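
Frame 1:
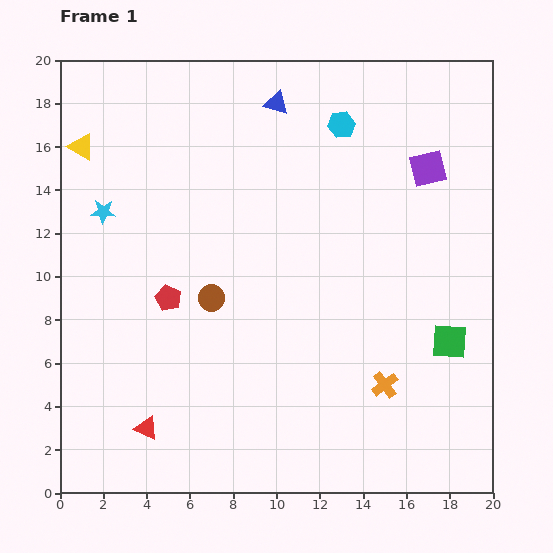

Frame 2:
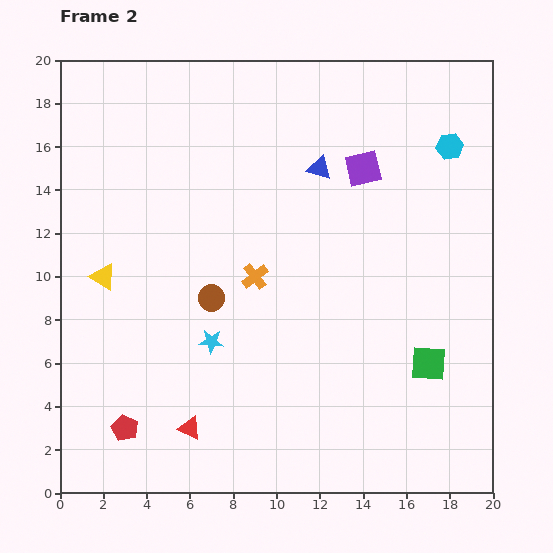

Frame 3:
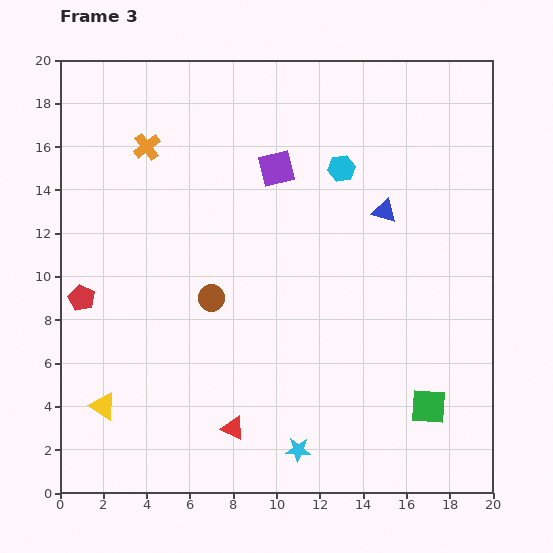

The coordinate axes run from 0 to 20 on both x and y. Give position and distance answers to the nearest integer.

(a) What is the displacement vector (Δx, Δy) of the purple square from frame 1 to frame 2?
(-3, 0)

The purple square was at (17, 15) in frame 1 and (14, 15) in frame 2.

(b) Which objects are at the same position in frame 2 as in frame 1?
the brown circle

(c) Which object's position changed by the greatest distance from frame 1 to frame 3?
the orange cross

(moved 16; next 14)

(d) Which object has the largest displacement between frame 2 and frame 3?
the orange cross

(moved 8; next 6)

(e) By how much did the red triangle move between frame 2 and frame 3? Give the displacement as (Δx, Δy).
(2, 0)

The red triangle was at (6, 3) in frame 2 and (8, 3) in frame 3.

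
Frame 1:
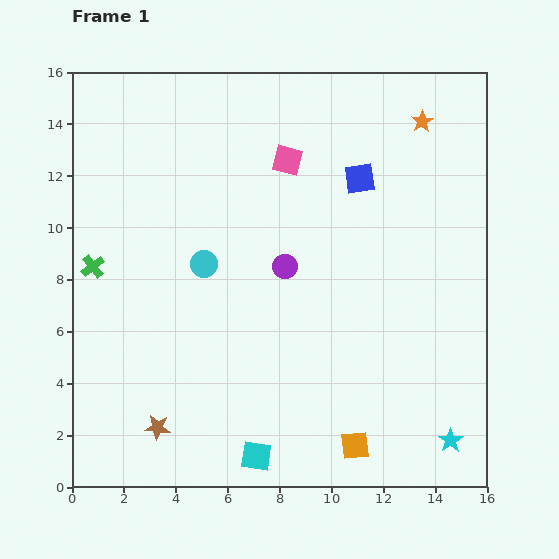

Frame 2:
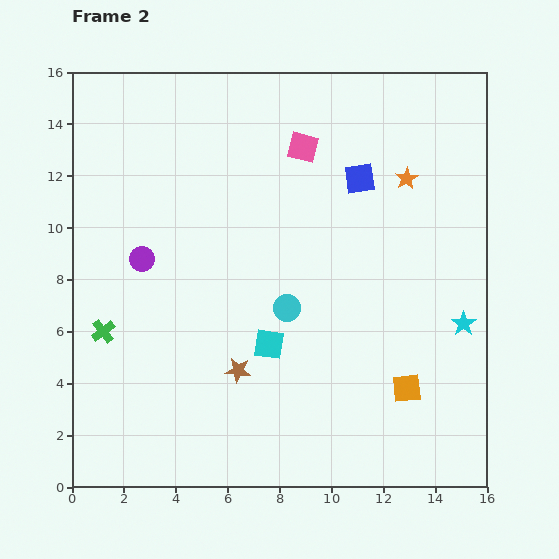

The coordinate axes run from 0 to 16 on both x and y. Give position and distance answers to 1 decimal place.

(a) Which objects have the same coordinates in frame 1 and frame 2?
the blue square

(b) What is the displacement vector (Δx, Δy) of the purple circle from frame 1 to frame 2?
(-5.5, 0.3)

The purple circle was at (8.2, 8.5) in frame 1 and (2.7, 8.8) in frame 2.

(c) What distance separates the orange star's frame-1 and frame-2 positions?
2.3

The orange star moved from (13.5, 14.1) to (12.9, 11.9), a distance of √(0.6² + 2.2²) ≈ 2.3.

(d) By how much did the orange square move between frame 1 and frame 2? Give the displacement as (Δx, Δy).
(2.0, 2.2)

The orange square was at (10.9, 1.6) in frame 1 and (12.9, 3.8) in frame 2.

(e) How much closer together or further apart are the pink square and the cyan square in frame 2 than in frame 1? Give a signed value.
-3.8

Distance in frame 1: 11.5. Distance in frame 2: 7.7.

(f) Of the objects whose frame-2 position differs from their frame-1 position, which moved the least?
the pink square

(moved 0.8)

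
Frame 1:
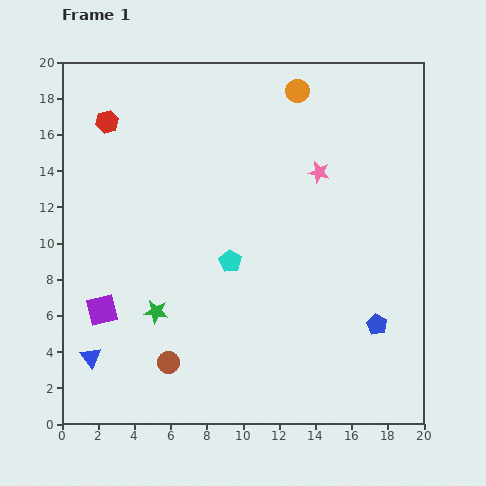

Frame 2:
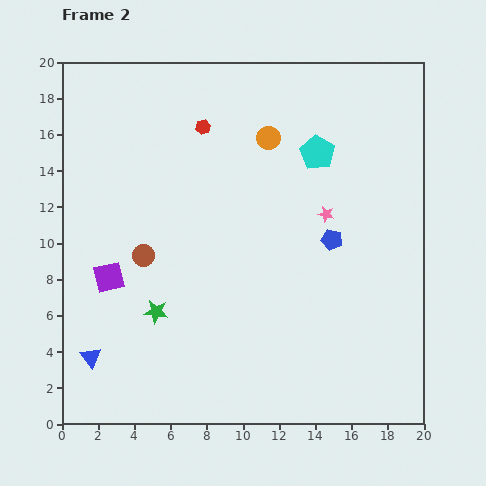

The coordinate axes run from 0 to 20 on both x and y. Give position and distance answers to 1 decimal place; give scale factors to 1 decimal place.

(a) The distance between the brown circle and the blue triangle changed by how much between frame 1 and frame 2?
+2.0

Distance in frame 1: 4.3. Distance in frame 2: 6.3.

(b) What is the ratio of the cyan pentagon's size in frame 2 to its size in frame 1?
1.6×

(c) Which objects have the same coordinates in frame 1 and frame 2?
the green star, the blue triangle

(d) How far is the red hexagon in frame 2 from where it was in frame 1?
5.3

The red hexagon moved from (2.5, 16.7) to (7.8, 16.4), a distance of √(5.3² + 0.3²) ≈ 5.3.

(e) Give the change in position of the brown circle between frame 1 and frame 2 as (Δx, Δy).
(-1.4, 5.9)

The brown circle was at (5.9, 3.4) in frame 1 and (4.5, 9.3) in frame 2.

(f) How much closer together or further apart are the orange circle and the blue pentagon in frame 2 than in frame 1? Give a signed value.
-7.0

Distance in frame 1: 13.6. Distance in frame 2: 6.6.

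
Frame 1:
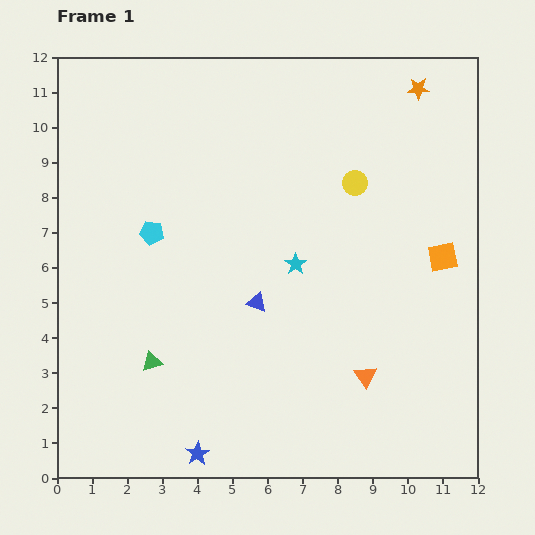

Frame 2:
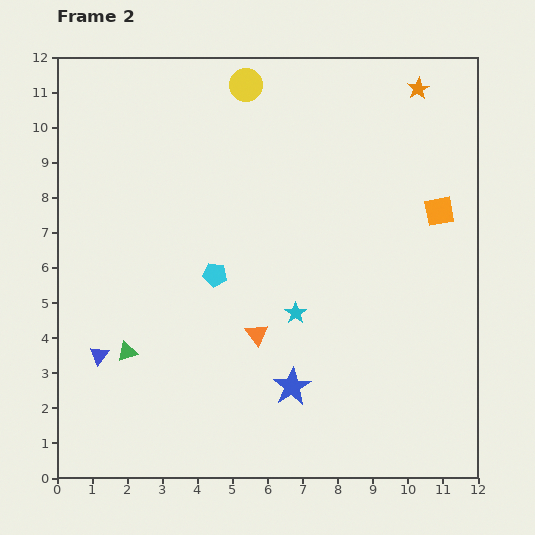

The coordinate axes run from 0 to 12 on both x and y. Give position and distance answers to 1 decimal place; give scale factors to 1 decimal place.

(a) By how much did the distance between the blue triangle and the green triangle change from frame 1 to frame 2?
-2.6

Distance in frame 1: 3.4. Distance in frame 2: 0.8.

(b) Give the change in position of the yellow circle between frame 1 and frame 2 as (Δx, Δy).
(-3.1, 2.8)

The yellow circle was at (8.5, 8.4) in frame 1 and (5.4, 11.2) in frame 2.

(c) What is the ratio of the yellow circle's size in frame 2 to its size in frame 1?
1.3×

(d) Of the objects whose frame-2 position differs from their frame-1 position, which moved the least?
the green triangle

(moved 0.8)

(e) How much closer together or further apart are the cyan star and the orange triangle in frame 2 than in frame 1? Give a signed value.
-2.5

Distance in frame 1: 3.8. Distance in frame 2: 1.3.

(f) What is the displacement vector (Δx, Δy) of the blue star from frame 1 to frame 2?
(2.7, 1.9)

The blue star was at (4.0, 0.7) in frame 1 and (6.7, 2.6) in frame 2.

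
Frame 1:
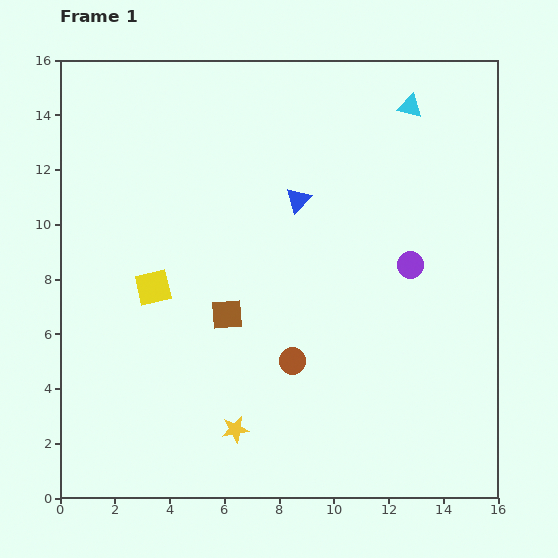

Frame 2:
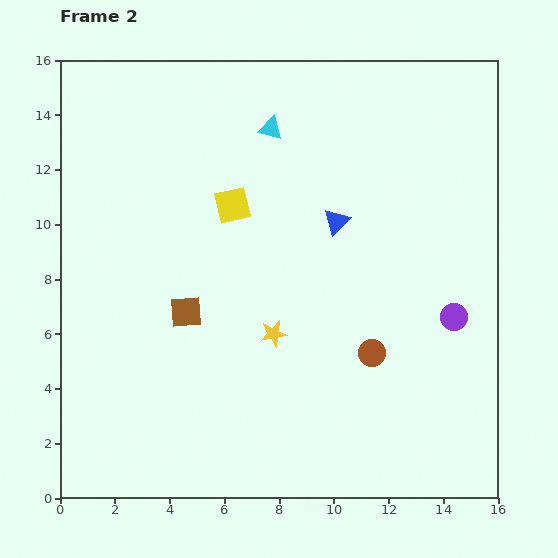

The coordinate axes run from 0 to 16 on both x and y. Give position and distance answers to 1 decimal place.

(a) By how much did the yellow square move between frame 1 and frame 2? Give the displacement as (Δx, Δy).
(2.9, 3.0)

The yellow square was at (3.4, 7.7) in frame 1 and (6.3, 10.7) in frame 2.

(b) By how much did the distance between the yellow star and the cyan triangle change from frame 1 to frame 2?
-5.9

Distance in frame 1: 13.4. Distance in frame 2: 7.5.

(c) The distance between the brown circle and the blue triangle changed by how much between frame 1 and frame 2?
-0.9

Distance in frame 1: 5.9. Distance in frame 2: 5.0.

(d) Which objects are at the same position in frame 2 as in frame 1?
none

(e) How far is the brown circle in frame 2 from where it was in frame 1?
2.9

The brown circle moved from (8.5, 5.0) to (11.4, 5.3), a distance of √(2.9² + 0.3²) ≈ 2.9.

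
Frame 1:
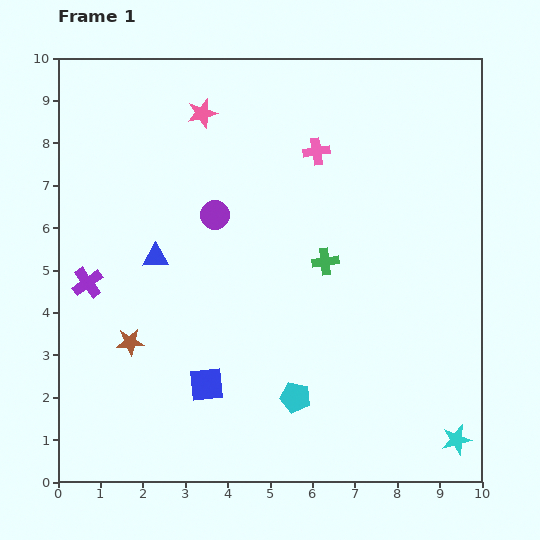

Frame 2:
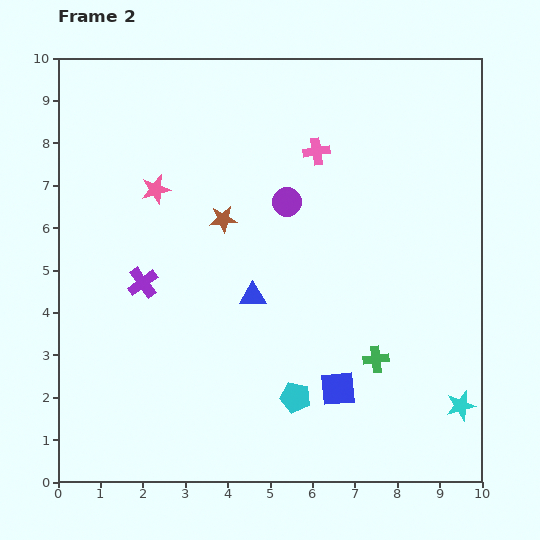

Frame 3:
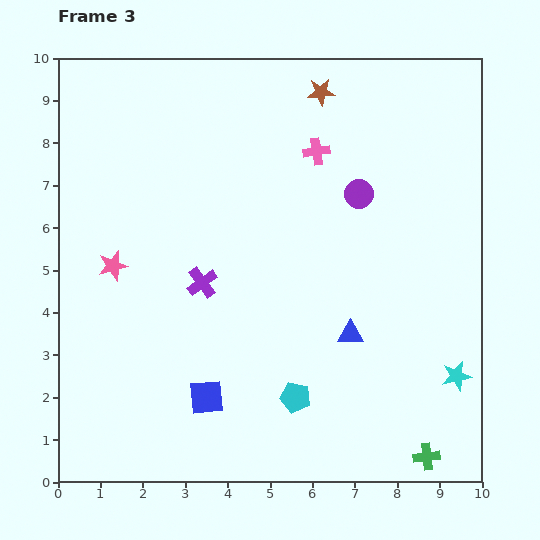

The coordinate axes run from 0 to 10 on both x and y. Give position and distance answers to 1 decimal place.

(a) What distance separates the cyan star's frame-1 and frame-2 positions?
0.8

The cyan star moved from (9.4, 1.0) to (9.5, 1.8), a distance of √(0.1² + 0.8²) ≈ 0.8.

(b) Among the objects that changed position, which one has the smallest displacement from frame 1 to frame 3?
the blue square

(moved 0.3)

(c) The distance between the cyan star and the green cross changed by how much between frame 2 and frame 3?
-0.3

Distance in frame 2: 2.3. Distance in frame 3: 2.0.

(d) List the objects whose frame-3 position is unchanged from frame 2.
the cyan pentagon, the pink cross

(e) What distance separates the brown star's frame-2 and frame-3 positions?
3.8

The brown star moved from (3.9, 6.2) to (6.2, 9.2), a distance of √(2.3² + 3.0²) ≈ 3.8.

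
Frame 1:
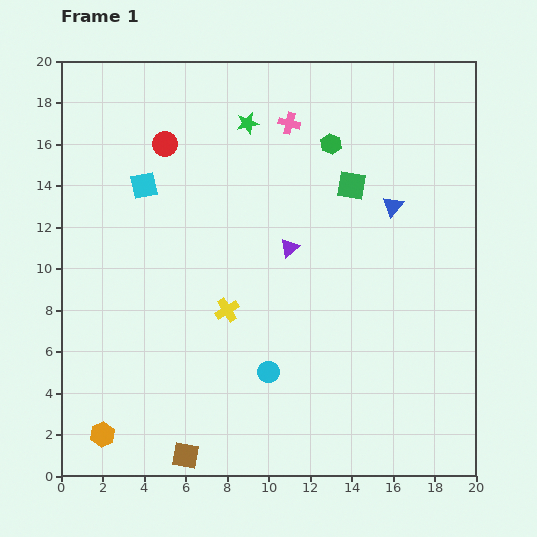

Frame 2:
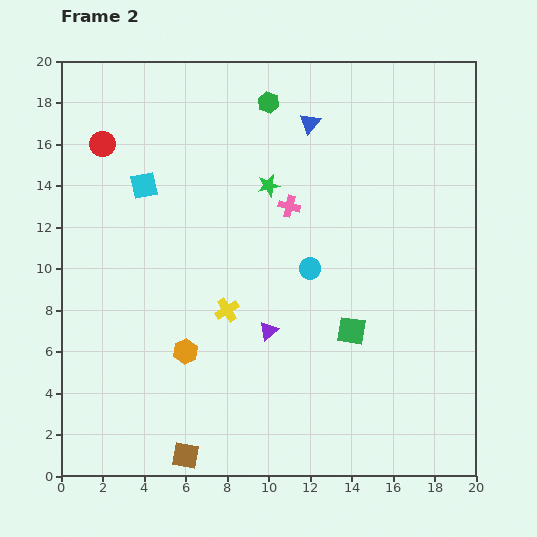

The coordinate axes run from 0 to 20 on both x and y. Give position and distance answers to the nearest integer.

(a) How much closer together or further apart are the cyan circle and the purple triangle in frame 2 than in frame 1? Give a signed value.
-2

Distance in frame 1: 6. Distance in frame 2: 4.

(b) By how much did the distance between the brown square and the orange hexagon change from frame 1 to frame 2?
+1

Distance in frame 1: 4. Distance in frame 2: 5.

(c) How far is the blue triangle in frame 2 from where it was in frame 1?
6

The blue triangle moved from (16, 13) to (12, 17), a distance of √(4² + 4²) ≈ 6.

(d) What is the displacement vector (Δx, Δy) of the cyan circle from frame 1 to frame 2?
(2, 5)

The cyan circle was at (10, 5) in frame 1 and (12, 10) in frame 2.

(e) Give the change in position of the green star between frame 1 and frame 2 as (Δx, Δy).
(1, -3)

The green star was at (9, 17) in frame 1 and (10, 14) in frame 2.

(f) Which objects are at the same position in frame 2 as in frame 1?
the brown square, the cyan square, the yellow cross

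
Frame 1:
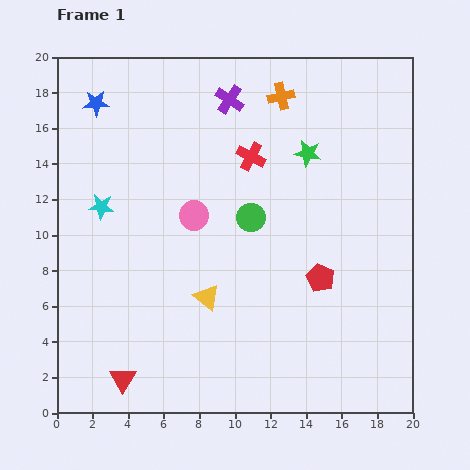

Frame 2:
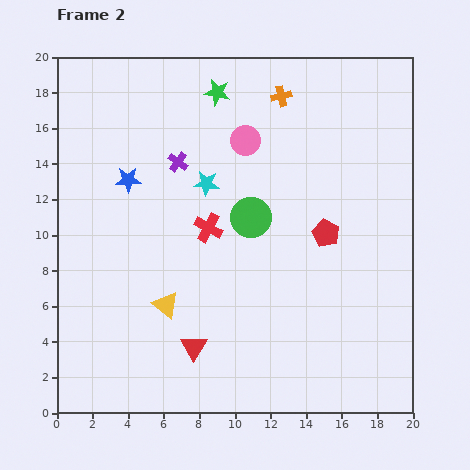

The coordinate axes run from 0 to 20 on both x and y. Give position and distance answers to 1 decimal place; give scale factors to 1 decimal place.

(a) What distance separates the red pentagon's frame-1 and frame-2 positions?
2.5

The red pentagon moved from (14.8, 7.6) to (15.1, 10.1), a distance of √(0.3² + 2.5²) ≈ 2.5.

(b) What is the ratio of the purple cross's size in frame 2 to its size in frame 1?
0.7×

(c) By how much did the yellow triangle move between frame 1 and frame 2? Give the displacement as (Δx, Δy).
(-2.3, -0.4)

The yellow triangle was at (8.4, 6.5) in frame 1 and (6.1, 6.1) in frame 2.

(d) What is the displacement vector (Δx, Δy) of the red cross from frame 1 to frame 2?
(-2.4, -4.0)

The red cross was at (10.9, 14.4) in frame 1 and (8.5, 10.4) in frame 2.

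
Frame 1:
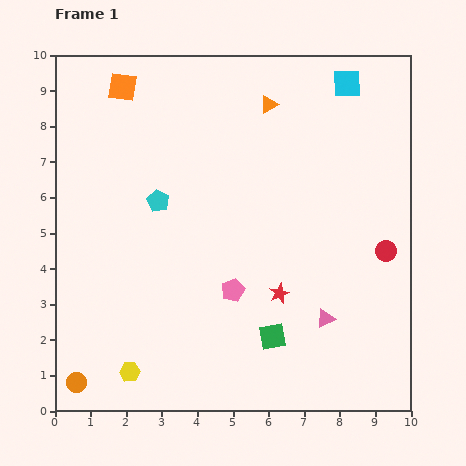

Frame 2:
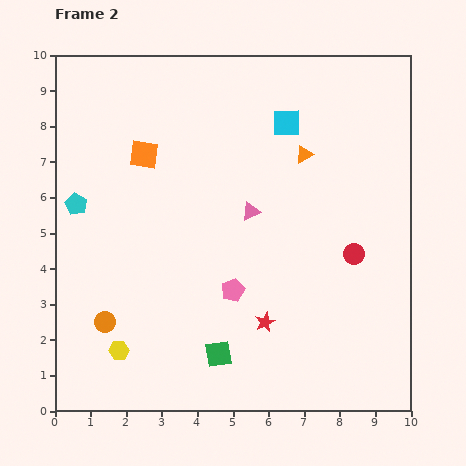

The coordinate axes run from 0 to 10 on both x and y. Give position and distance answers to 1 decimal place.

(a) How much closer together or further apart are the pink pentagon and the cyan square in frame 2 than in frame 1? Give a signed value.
-1.7

Distance in frame 1: 6.6. Distance in frame 2: 4.9.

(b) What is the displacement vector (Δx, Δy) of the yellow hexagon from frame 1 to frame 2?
(-0.3, 0.6)

The yellow hexagon was at (2.1, 1.1) in frame 1 and (1.8, 1.7) in frame 2.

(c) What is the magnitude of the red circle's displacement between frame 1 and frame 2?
0.9

The red circle moved from (9.3, 4.5) to (8.4, 4.4), a distance of √(0.9² + 0.1²) ≈ 0.9.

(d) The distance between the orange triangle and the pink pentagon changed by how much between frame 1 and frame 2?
-1.0

Distance in frame 1: 5.3. Distance in frame 2: 4.3.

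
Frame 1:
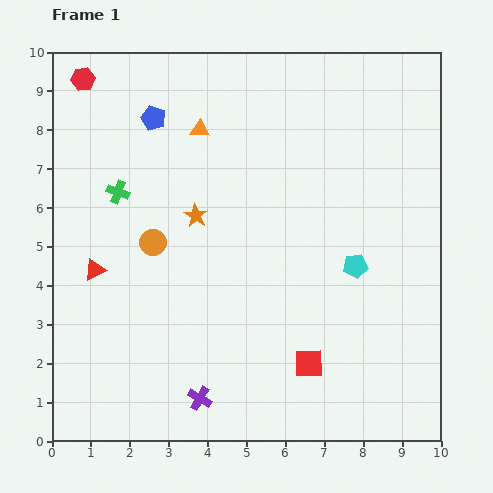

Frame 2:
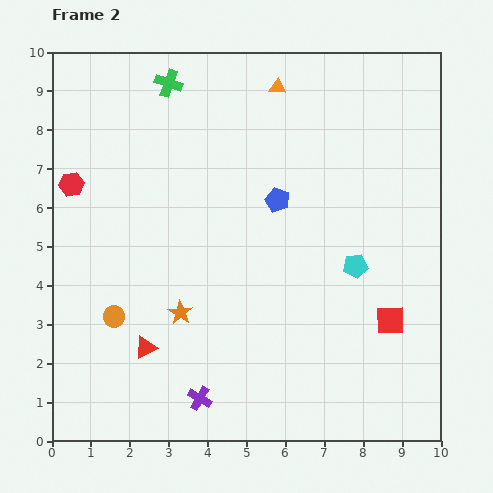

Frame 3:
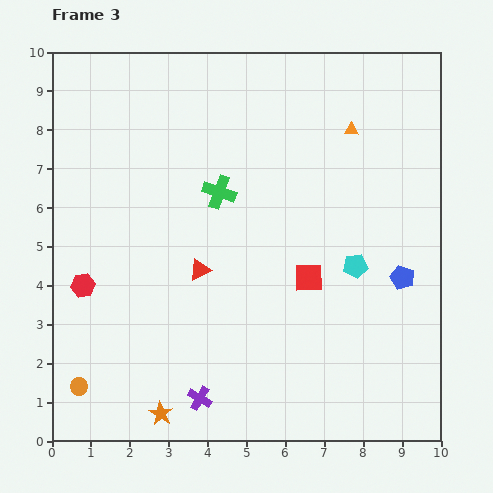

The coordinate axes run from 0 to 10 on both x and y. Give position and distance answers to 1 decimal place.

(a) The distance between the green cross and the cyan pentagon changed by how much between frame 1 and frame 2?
+0.3

Distance in frame 1: 6.4. Distance in frame 2: 6.7.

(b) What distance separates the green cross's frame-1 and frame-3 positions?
2.6

The green cross moved from (1.7, 6.4) to (4.3, 6.4), a distance of √(2.6² + 0.0²) ≈ 2.6.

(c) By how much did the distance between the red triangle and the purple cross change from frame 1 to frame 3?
-1.0

Distance in frame 1: 4.3. Distance in frame 3: 3.3.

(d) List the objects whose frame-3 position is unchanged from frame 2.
the purple cross, the cyan pentagon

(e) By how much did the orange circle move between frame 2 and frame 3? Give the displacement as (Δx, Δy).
(-0.9, -1.8)

The orange circle was at (1.6, 3.2) in frame 2 and (0.7, 1.4) in frame 3.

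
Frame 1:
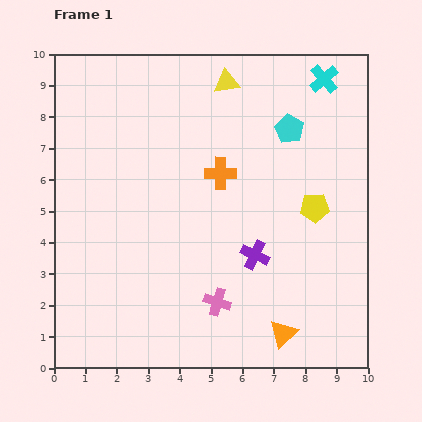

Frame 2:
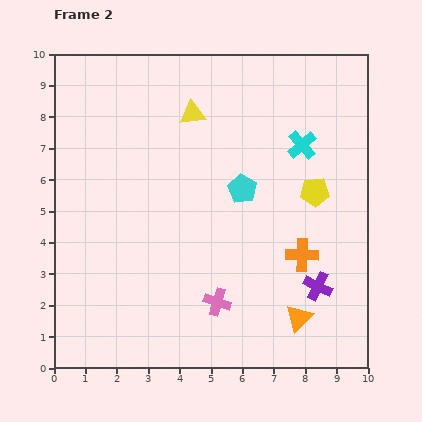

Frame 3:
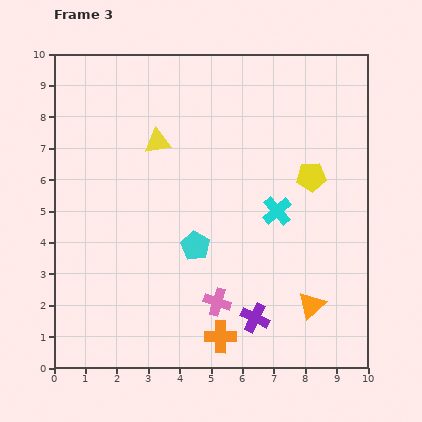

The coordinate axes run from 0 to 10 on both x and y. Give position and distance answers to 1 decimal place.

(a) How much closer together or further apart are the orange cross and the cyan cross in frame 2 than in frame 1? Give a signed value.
-1.0

Distance in frame 1: 4.5. Distance in frame 2: 3.5.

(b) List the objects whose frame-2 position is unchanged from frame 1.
the pink cross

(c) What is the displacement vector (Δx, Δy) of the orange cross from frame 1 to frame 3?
(0.0, -5.2)

The orange cross was at (5.3, 6.2) in frame 1 and (5.3, 1.0) in frame 3.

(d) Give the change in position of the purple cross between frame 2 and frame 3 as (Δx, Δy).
(-2.0, -1.0)

The purple cross was at (8.4, 2.6) in frame 2 and (6.4, 1.6) in frame 3.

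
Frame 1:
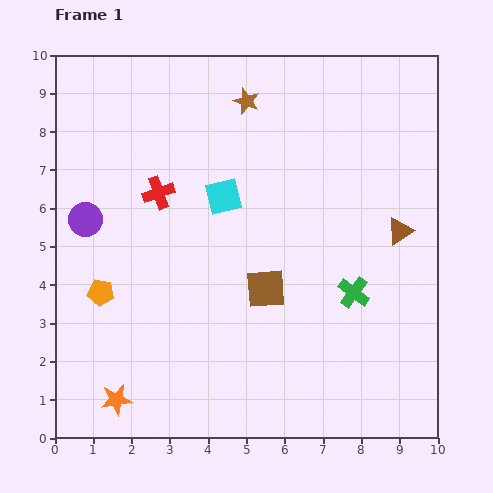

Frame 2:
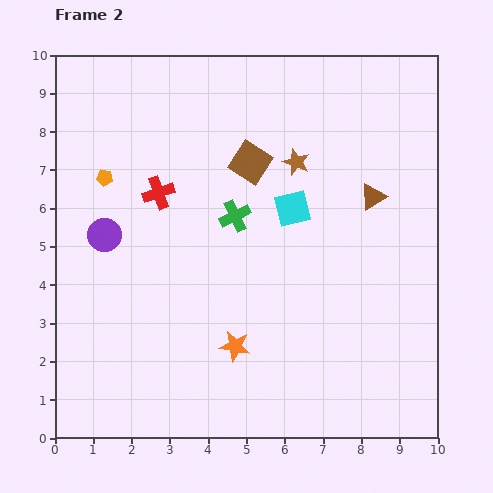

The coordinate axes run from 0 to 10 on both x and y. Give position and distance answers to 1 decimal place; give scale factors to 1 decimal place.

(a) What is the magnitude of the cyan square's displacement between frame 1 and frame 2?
1.8

The cyan square moved from (4.4, 6.3) to (6.2, 6.0), a distance of √(1.8² + 0.3²) ≈ 1.8.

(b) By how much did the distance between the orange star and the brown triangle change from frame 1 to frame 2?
-3.3

Distance in frame 1: 8.6. Distance in frame 2: 5.3.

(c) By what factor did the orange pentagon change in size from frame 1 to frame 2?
0.6×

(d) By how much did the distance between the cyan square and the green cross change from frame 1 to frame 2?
-2.7

Distance in frame 1: 4.2. Distance in frame 2: 1.5.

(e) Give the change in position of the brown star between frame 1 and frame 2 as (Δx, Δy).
(1.3, -1.6)

The brown star was at (5.0, 8.8) in frame 1 and (6.3, 7.2) in frame 2.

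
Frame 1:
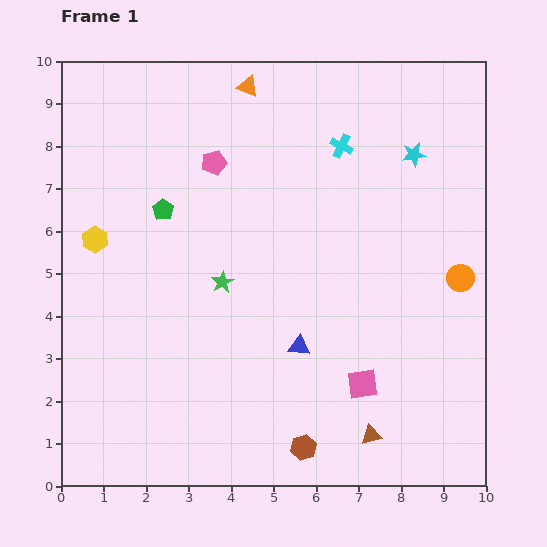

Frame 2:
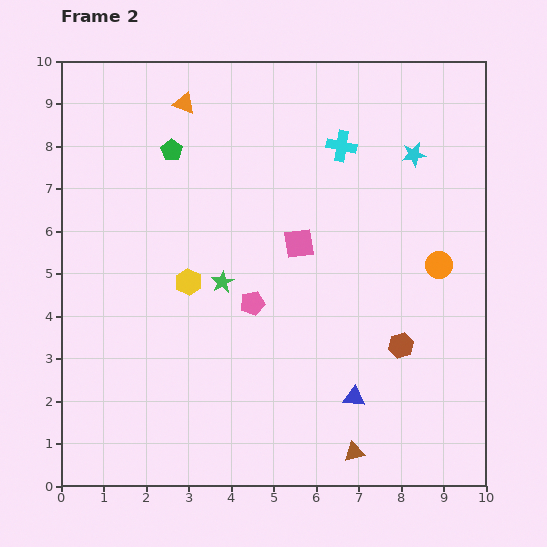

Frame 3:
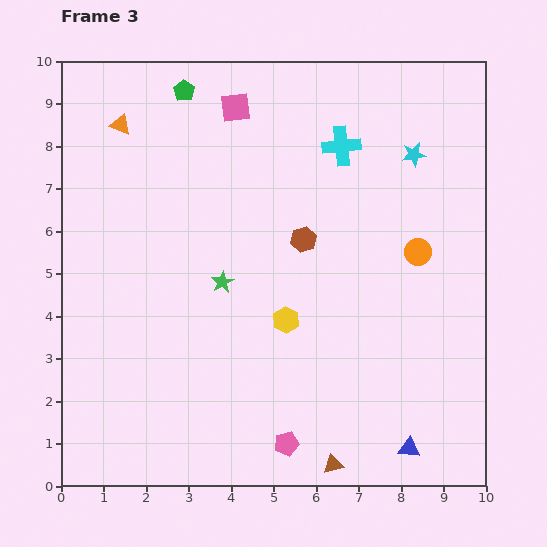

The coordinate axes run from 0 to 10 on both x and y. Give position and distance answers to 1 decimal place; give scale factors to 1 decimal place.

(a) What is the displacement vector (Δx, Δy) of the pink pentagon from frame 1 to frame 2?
(0.9, -3.3)

The pink pentagon was at (3.6, 7.6) in frame 1 and (4.5, 4.3) in frame 2.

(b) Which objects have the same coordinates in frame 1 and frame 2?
the cyan cross, the cyan star, the green star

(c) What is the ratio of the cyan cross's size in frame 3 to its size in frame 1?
1.6×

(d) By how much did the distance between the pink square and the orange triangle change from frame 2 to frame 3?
-1.6

Distance in frame 2: 4.3. Distance in frame 3: 2.7.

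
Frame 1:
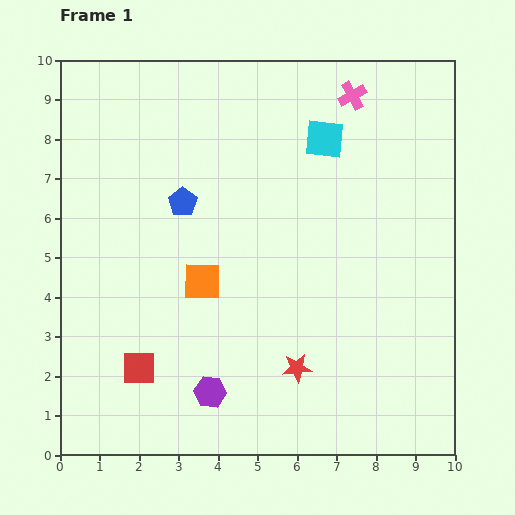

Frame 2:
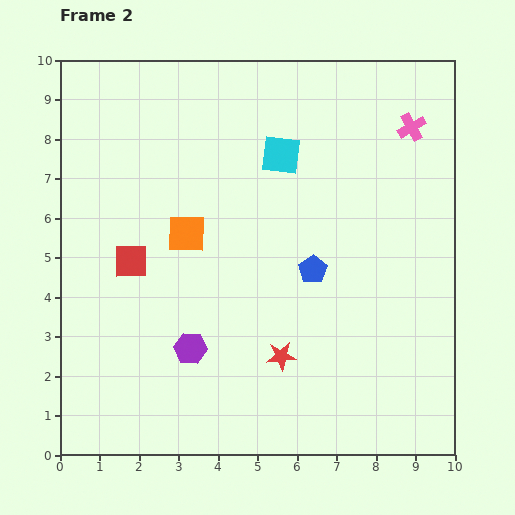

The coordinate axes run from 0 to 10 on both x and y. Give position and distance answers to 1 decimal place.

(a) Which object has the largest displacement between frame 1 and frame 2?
the blue pentagon

(moved 3.7; next 2.7)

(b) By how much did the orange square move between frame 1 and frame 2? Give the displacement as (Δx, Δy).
(-0.4, 1.2)

The orange square was at (3.6, 4.4) in frame 1 and (3.2, 5.6) in frame 2.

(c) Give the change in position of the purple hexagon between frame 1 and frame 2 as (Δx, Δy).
(-0.5, 1.1)

The purple hexagon was at (3.8, 1.6) in frame 1 and (3.3, 2.7) in frame 2.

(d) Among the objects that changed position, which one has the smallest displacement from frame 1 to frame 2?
the red star

(moved 0.5)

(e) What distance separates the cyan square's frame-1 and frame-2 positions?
1.2

The cyan square moved from (6.7, 8.0) to (5.6, 7.6), a distance of √(1.1² + 0.4²) ≈ 1.2.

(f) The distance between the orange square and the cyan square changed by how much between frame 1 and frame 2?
-1.7

Distance in frame 1: 4.8. Distance in frame 2: 3.1.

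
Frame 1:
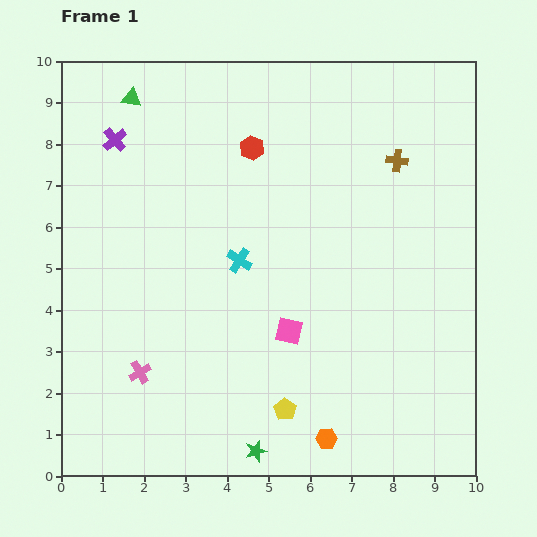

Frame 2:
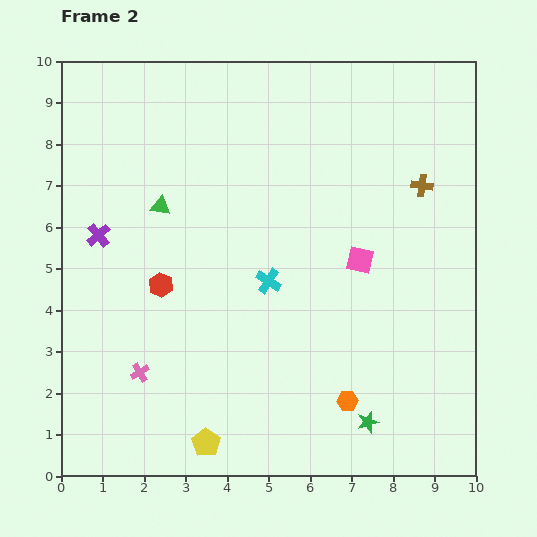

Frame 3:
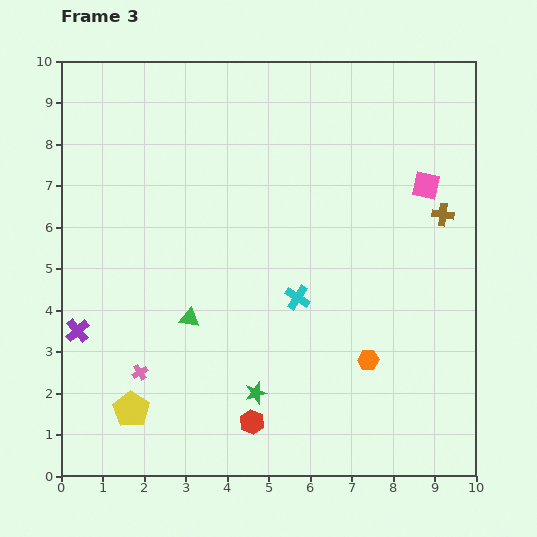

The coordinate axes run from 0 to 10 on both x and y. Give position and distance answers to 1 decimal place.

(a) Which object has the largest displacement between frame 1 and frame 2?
the red hexagon

(moved 4.0; next 2.8)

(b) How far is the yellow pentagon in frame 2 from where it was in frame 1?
2.1

The yellow pentagon moved from (5.4, 1.6) to (3.5, 0.8), a distance of √(1.9² + 0.8²) ≈ 2.1.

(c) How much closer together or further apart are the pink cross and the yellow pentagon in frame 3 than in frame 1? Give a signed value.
-2.7

Distance in frame 1: 3.6. Distance in frame 3: 0.9.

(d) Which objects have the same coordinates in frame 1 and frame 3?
the pink cross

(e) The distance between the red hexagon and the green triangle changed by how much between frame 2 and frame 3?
+1.0

Distance in frame 2: 1.9. Distance in frame 3: 2.9.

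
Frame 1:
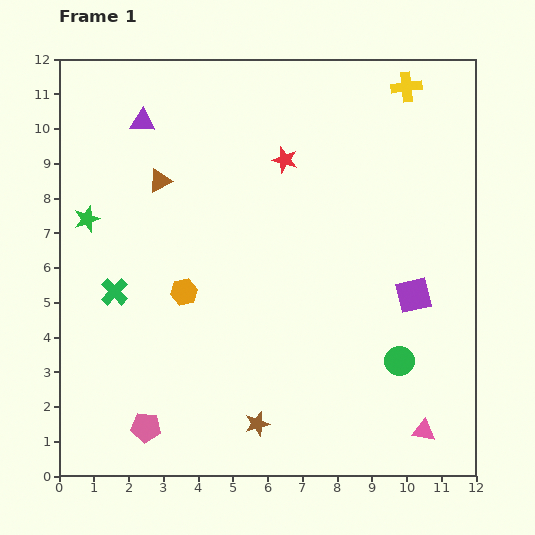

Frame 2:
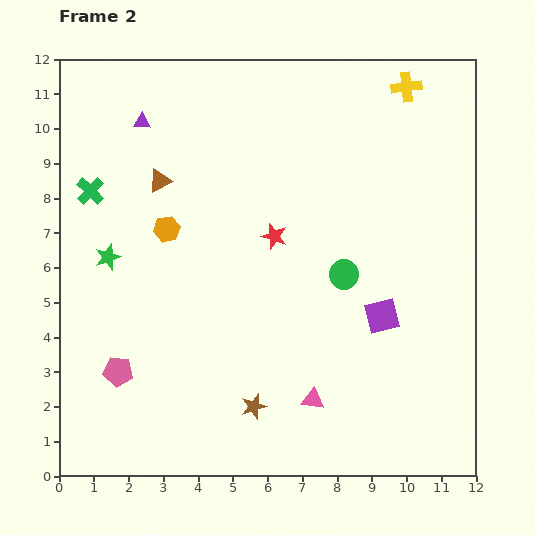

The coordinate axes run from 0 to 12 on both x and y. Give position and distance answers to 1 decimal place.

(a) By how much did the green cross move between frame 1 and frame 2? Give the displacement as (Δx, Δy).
(-0.7, 2.9)

The green cross was at (1.6, 5.3) in frame 1 and (0.9, 8.2) in frame 2.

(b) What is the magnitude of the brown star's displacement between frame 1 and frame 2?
0.5

The brown star moved from (5.7, 1.5) to (5.6, 2.0), a distance of √(0.1² + 0.5²) ≈ 0.5.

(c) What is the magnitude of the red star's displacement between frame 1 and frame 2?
2.2

The red star moved from (6.5, 9.1) to (6.2, 6.9), a distance of √(0.3² + 2.2²) ≈ 2.2.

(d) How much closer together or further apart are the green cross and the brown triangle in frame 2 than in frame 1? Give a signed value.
-1.5

Distance in frame 1: 3.5. Distance in frame 2: 2.0.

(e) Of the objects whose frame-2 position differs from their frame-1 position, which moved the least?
the brown star

(moved 0.5)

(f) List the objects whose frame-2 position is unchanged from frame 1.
the yellow cross, the purple triangle, the brown triangle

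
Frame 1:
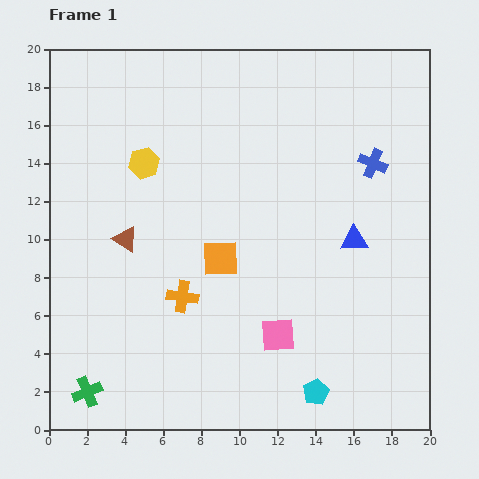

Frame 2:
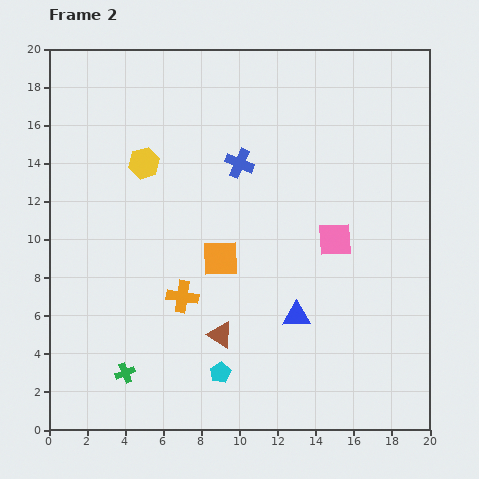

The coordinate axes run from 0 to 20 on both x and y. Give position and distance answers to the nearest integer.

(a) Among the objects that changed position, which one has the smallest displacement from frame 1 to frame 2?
the green cross

(moved 2)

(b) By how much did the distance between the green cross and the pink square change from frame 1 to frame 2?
+3

Distance in frame 1: 10. Distance in frame 2: 13.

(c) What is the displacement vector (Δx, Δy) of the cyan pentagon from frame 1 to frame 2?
(-5, 1)

The cyan pentagon was at (14, 2) in frame 1 and (9, 3) in frame 2.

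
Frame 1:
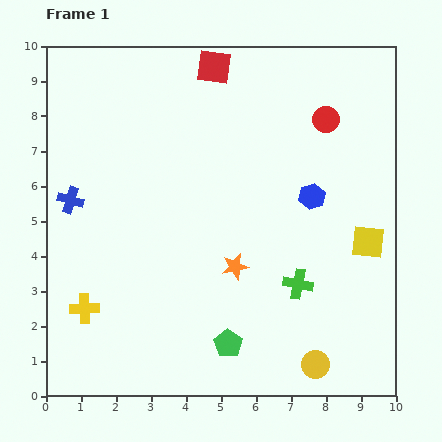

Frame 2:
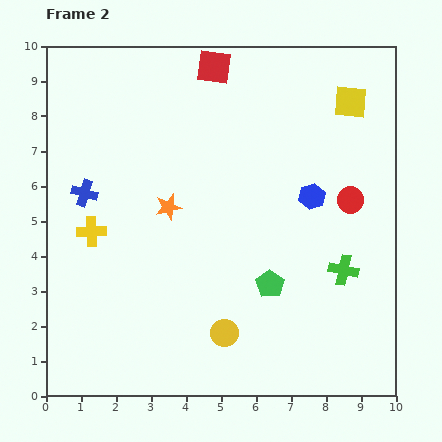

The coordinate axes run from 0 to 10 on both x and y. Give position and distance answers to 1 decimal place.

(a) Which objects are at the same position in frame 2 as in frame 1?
the red square, the blue hexagon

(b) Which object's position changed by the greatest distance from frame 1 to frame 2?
the yellow square

(moved 4.0; next 2.8)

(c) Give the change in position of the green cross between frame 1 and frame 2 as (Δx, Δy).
(1.3, 0.4)

The green cross was at (7.2, 3.2) in frame 1 and (8.5, 3.6) in frame 2.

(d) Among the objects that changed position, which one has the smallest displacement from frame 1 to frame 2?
the blue cross

(moved 0.4)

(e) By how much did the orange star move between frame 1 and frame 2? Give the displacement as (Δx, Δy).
(-1.9, 1.7)

The orange star was at (5.4, 3.7) in frame 1 and (3.5, 5.4) in frame 2.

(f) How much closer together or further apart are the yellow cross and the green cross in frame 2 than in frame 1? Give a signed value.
+1.2

Distance in frame 1: 6.1. Distance in frame 2: 7.3.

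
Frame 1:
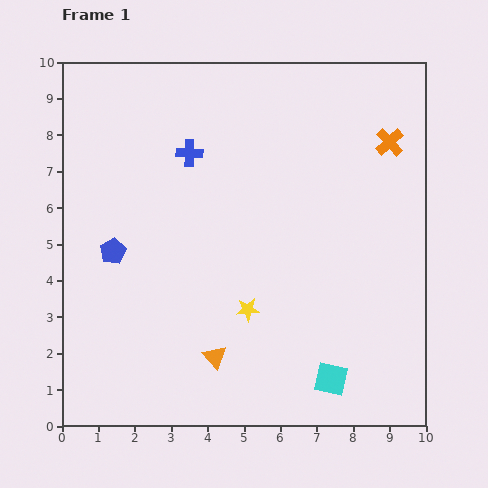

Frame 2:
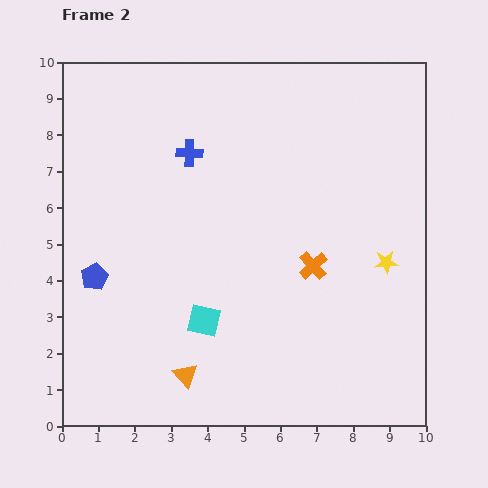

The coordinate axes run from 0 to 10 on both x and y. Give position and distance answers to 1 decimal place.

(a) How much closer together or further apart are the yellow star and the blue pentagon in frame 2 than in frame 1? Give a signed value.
+4.0

Distance in frame 1: 4.0. Distance in frame 2: 8.0.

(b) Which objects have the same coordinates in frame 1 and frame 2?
the blue cross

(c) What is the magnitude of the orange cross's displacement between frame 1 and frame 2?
4.0

The orange cross moved from (9.0, 7.8) to (6.9, 4.4), a distance of √(2.1² + 3.4²) ≈ 4.0.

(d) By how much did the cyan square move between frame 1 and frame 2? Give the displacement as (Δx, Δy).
(-3.5, 1.6)

The cyan square was at (7.4, 1.3) in frame 1 and (3.9, 2.9) in frame 2.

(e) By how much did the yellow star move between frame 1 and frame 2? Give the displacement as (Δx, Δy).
(3.8, 1.3)

The yellow star was at (5.1, 3.2) in frame 1 and (8.9, 4.5) in frame 2.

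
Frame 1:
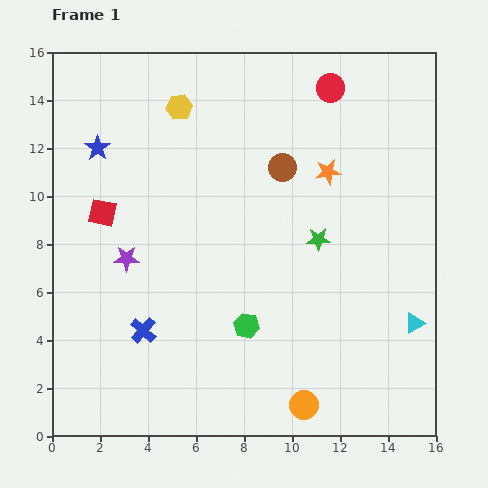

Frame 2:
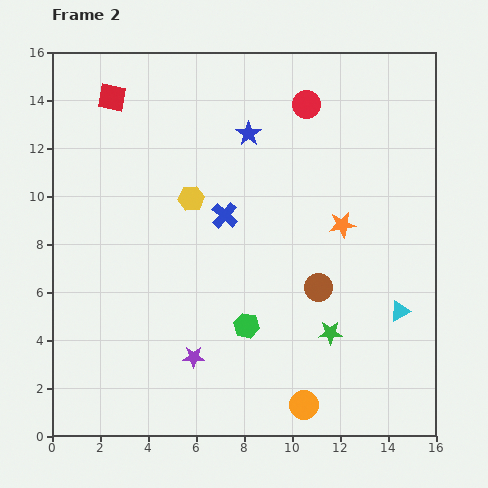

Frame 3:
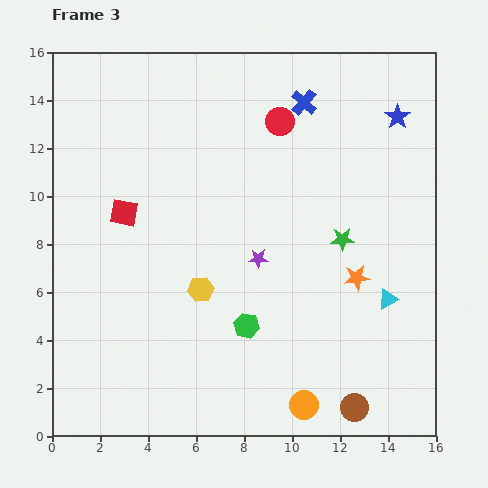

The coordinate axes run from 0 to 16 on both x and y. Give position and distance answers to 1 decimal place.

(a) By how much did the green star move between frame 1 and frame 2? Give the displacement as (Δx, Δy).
(0.5, -3.9)

The green star was at (11.1, 8.2) in frame 1 and (11.6, 4.3) in frame 2.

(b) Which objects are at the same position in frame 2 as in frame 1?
the orange circle, the green hexagon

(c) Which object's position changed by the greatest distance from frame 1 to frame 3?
the blue star

(moved 12.6; next 11.6)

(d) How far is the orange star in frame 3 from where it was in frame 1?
4.6

The orange star moved from (11.5, 11.0) to (12.7, 6.6), a distance of √(1.2² + 4.4²) ≈ 4.6.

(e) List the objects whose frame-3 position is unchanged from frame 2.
the orange circle, the green hexagon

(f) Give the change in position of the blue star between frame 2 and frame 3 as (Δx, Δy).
(6.2, 0.7)

The blue star was at (8.2, 12.6) in frame 2 and (14.4, 13.3) in frame 3.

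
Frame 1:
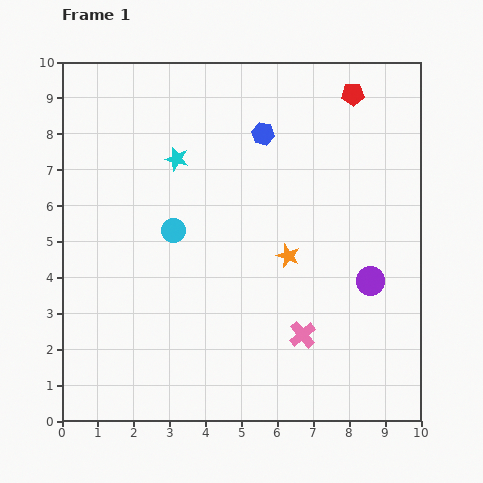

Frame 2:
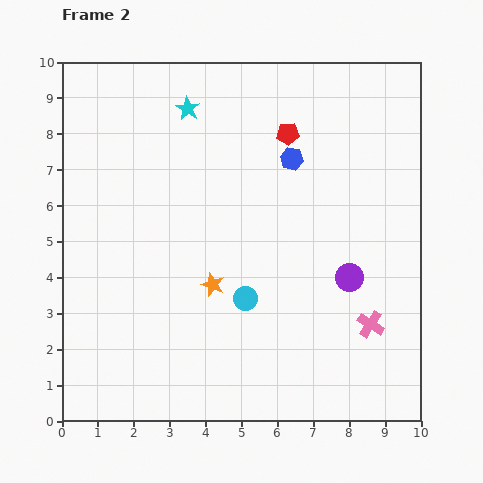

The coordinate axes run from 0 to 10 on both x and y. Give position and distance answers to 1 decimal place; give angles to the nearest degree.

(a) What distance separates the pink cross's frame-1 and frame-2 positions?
1.9

The pink cross moved from (6.7, 2.4) to (8.6, 2.7), a distance of √(1.9² + 0.3²) ≈ 1.9.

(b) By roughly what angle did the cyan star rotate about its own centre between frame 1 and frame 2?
16° clockwise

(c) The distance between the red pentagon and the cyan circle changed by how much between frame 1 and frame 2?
-1.5

Distance in frame 1: 6.3. Distance in frame 2: 4.8.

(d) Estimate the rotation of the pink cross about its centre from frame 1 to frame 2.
18° counter-clockwise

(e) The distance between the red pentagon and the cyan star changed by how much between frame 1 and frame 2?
-2.3

Distance in frame 1: 5.2. Distance in frame 2: 2.9.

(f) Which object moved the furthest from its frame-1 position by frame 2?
the cyan circle

(moved 2.8; next 2.2)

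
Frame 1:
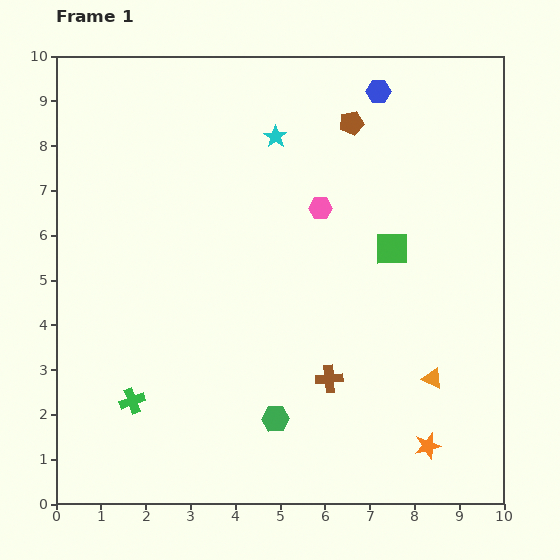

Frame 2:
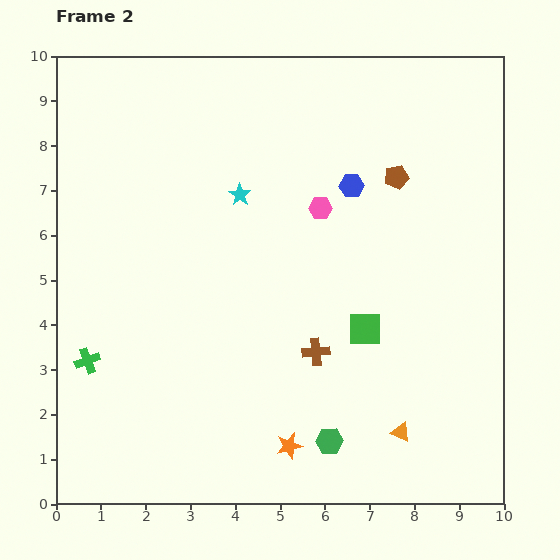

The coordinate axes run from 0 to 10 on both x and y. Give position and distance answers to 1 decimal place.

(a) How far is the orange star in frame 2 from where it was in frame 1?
3.1

The orange star moved from (8.3, 1.3) to (5.2, 1.3), a distance of √(3.1² + 0.0²) ≈ 3.1.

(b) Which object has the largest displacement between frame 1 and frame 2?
the orange star

(moved 3.1; next 2.2)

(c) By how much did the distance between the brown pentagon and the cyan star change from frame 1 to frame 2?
+1.8

Distance in frame 1: 1.7. Distance in frame 2: 3.5.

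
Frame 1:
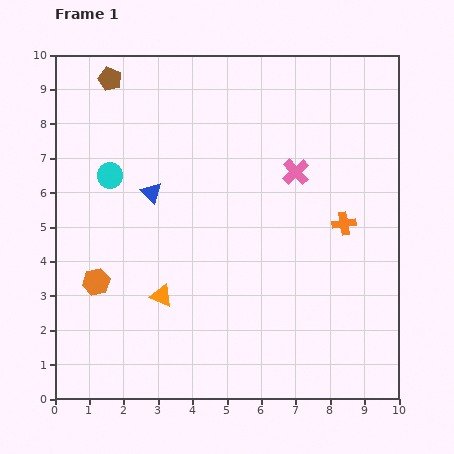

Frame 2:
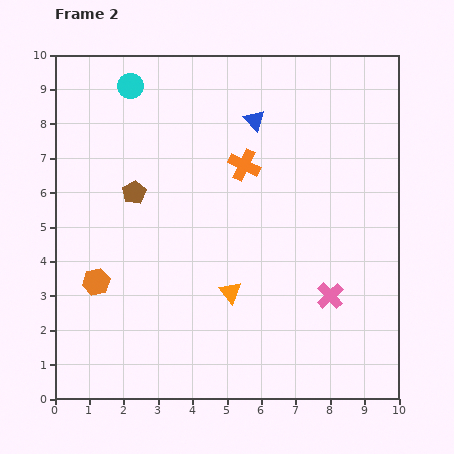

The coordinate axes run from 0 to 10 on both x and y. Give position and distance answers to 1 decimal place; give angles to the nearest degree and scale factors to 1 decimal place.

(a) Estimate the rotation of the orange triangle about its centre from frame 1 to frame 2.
26° clockwise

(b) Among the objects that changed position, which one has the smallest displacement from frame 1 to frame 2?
the orange triangle

(moved 2.0)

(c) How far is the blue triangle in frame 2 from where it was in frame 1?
3.7

The blue triangle moved from (2.8, 6.0) to (5.8, 8.1), a distance of √(3.0² + 2.1²) ≈ 3.7.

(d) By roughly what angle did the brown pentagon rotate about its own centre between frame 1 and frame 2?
20° clockwise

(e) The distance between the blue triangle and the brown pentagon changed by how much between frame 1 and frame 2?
+0.6

Distance in frame 1: 3.5. Distance in frame 2: 4.1.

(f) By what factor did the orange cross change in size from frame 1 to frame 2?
1.4×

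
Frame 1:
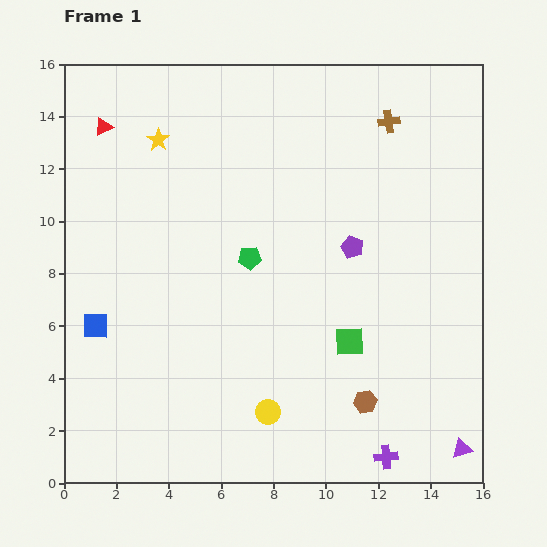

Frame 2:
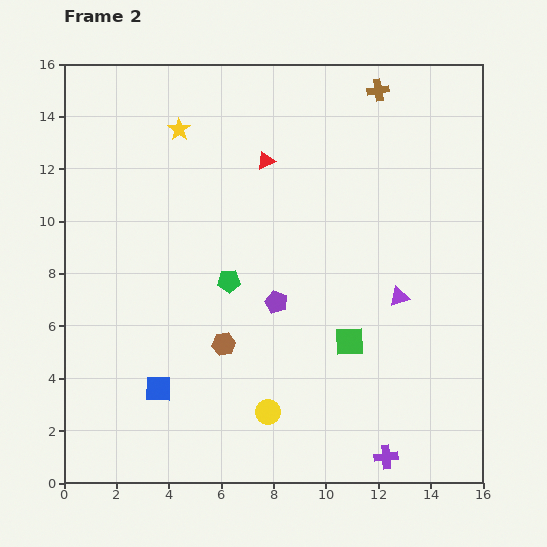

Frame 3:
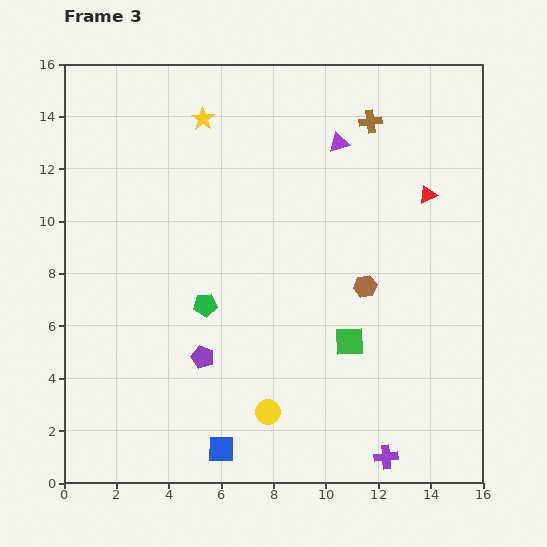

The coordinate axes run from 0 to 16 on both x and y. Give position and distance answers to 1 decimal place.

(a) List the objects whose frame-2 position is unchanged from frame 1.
the yellow circle, the green square, the purple cross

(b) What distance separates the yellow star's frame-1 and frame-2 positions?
0.9

The yellow star moved from (3.6, 13.1) to (4.4, 13.5), a distance of √(0.8² + 0.4²) ≈ 0.9.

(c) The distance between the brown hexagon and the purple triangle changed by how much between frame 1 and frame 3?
+1.5

Distance in frame 1: 4.1. Distance in frame 3: 5.6.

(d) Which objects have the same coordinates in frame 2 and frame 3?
the yellow circle, the green square, the purple cross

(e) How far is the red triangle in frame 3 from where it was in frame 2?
6.3

The red triangle moved from (7.7, 12.3) to (13.9, 11.0), a distance of √(6.2² + 1.3²) ≈ 6.3.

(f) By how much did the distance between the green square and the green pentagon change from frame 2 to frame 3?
+0.6

Distance in frame 2: 5.1. Distance in frame 3: 5.7.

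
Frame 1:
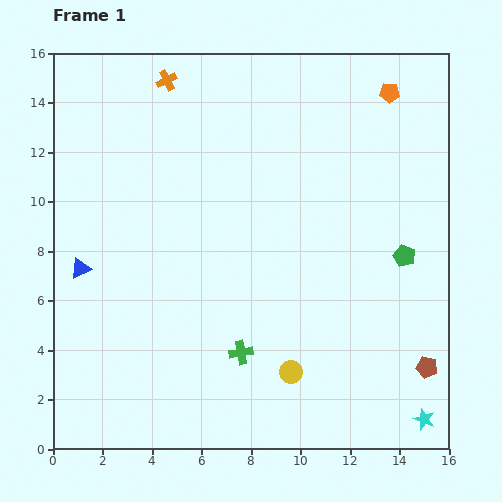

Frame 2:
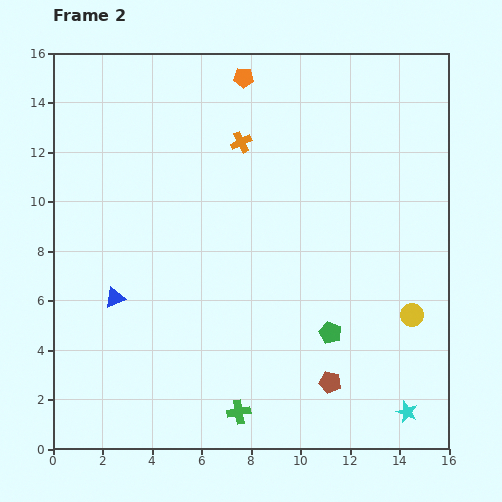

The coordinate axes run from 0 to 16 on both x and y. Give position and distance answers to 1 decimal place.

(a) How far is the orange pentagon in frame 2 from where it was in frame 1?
5.9

The orange pentagon moved from (13.6, 14.4) to (7.7, 15.0), a distance of √(5.9² + 0.6²) ≈ 5.9.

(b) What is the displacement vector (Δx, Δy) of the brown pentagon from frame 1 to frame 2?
(-3.9, -0.6)

The brown pentagon was at (15.1, 3.3) in frame 1 and (11.2, 2.7) in frame 2.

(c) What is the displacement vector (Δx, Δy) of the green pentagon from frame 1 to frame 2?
(-3.0, -3.1)

The green pentagon was at (14.2, 7.8) in frame 1 and (11.2, 4.7) in frame 2.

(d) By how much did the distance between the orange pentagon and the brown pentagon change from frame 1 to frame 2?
+1.6

Distance in frame 1: 11.2. Distance in frame 2: 12.8.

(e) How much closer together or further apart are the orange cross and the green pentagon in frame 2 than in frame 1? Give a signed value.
-3.4

Distance in frame 1: 11.9. Distance in frame 2: 8.5.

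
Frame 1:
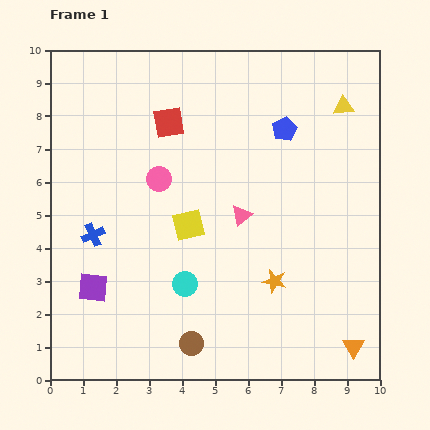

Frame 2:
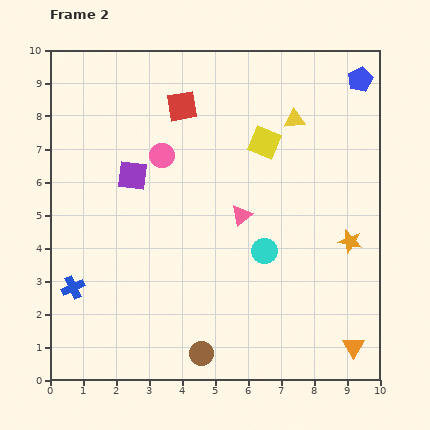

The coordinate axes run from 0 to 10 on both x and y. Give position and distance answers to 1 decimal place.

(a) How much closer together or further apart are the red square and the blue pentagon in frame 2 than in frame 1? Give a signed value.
+2.0

Distance in frame 1: 3.5. Distance in frame 2: 5.5.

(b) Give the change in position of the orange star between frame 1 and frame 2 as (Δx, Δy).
(2.3, 1.2)

The orange star was at (6.8, 3.0) in frame 1 and (9.1, 4.2) in frame 2.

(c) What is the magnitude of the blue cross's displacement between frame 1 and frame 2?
1.7

The blue cross moved from (1.3, 4.4) to (0.7, 2.8), a distance of √(0.6² + 1.6²) ≈ 1.7.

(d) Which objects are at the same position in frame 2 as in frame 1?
the pink triangle, the orange triangle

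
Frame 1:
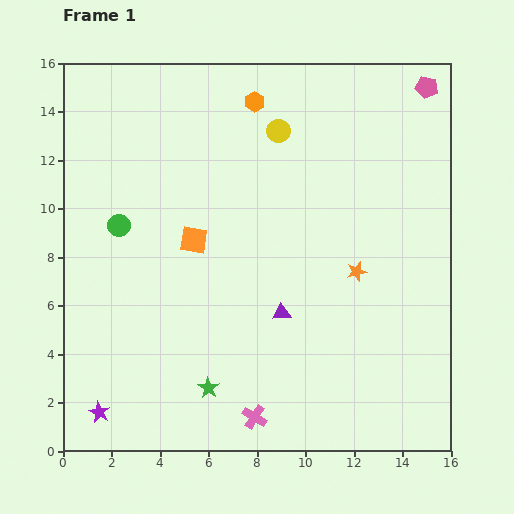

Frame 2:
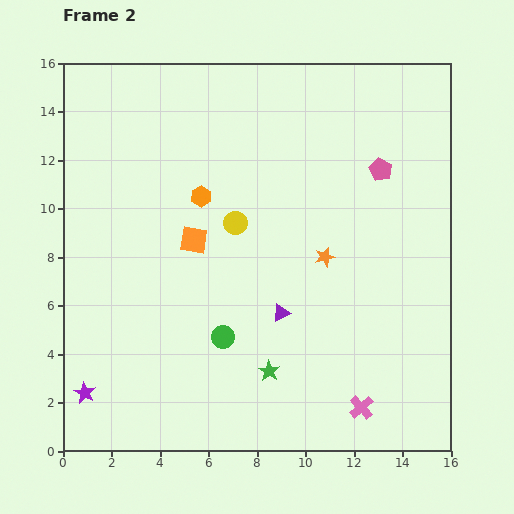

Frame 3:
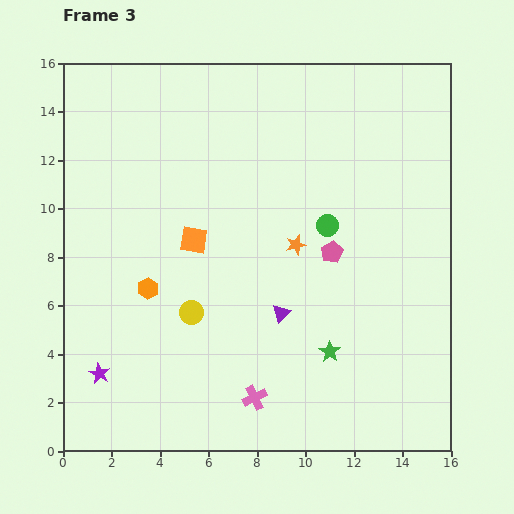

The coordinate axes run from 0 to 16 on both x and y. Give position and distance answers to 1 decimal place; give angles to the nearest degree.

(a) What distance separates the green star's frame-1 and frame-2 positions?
2.6

The green star moved from (6.0, 2.6) to (8.5, 3.3), a distance of √(2.5² + 0.7²) ≈ 2.6.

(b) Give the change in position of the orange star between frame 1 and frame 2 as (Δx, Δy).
(-1.3, 0.6)

The orange star was at (12.1, 7.4) in frame 1 and (10.8, 8.0) in frame 2.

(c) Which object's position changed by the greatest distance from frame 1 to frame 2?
the green circle

(moved 6.3; next 4.5)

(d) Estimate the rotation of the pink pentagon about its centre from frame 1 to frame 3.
31° clockwise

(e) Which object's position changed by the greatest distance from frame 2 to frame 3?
the green circle

(moved 6.3; next 4.4)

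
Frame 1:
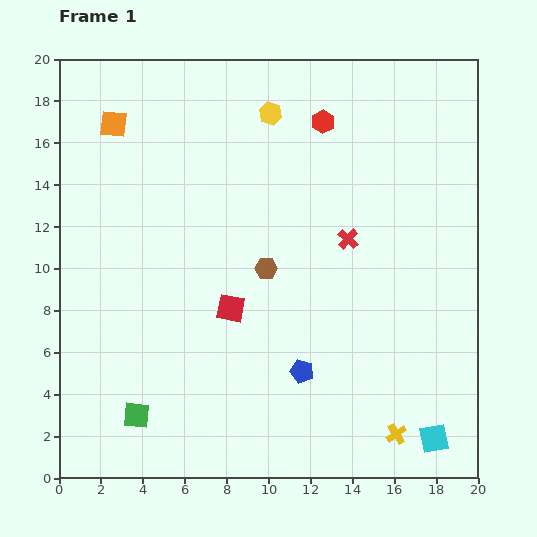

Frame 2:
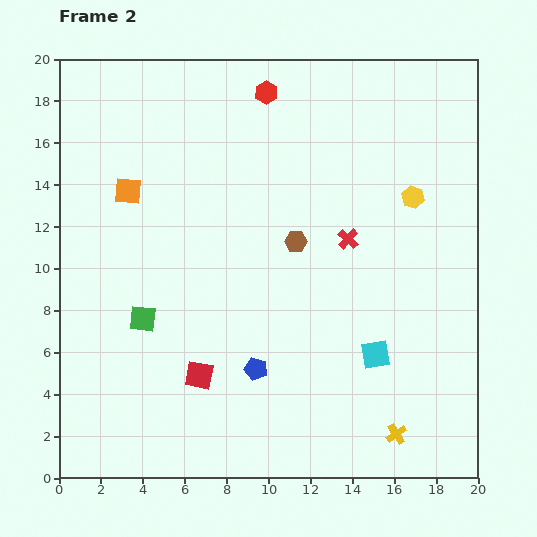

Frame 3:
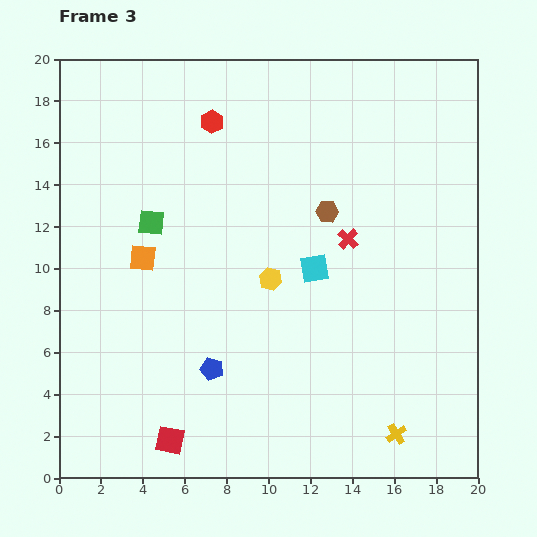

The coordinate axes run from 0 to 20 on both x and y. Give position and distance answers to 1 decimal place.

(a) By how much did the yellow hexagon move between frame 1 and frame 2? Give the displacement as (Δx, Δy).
(6.8, -4.0)

The yellow hexagon was at (10.1, 17.4) in frame 1 and (16.9, 13.4) in frame 2.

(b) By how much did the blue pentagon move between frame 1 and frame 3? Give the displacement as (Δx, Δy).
(-4.3, 0.1)

The blue pentagon was at (11.6, 5.1) in frame 1 and (7.3, 5.2) in frame 3.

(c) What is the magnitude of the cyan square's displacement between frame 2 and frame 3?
5.0

The cyan square moved from (15.1, 5.9) to (12.2, 10.0), a distance of √(2.9² + 4.1²) ≈ 5.0.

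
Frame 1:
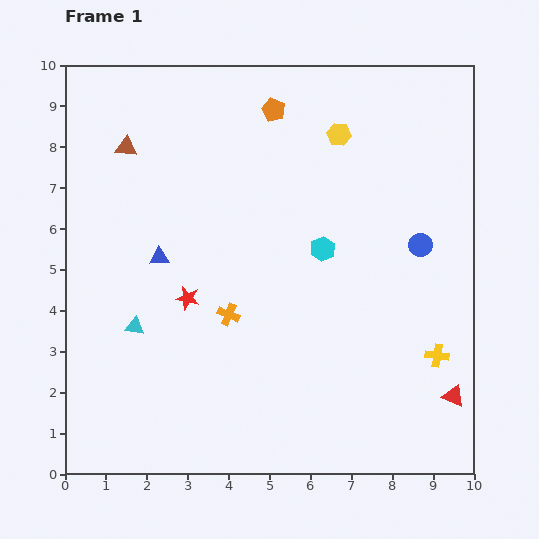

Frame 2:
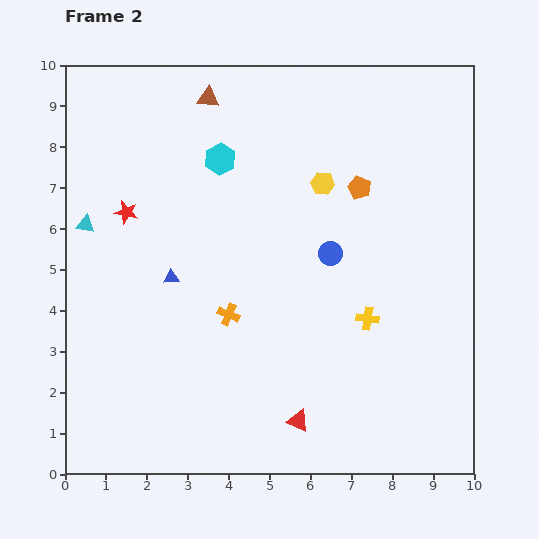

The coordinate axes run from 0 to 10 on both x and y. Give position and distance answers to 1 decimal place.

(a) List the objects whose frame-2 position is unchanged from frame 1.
the orange cross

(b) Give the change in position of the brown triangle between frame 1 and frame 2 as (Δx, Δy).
(2.0, 1.2)

The brown triangle was at (1.5, 8.0) in frame 1 and (3.5, 9.2) in frame 2.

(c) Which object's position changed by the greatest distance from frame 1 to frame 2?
the red triangle

(moved 3.8; next 3.3)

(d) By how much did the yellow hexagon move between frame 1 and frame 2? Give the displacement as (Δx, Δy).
(-0.4, -1.2)

The yellow hexagon was at (6.7, 8.3) in frame 1 and (6.3, 7.1) in frame 2.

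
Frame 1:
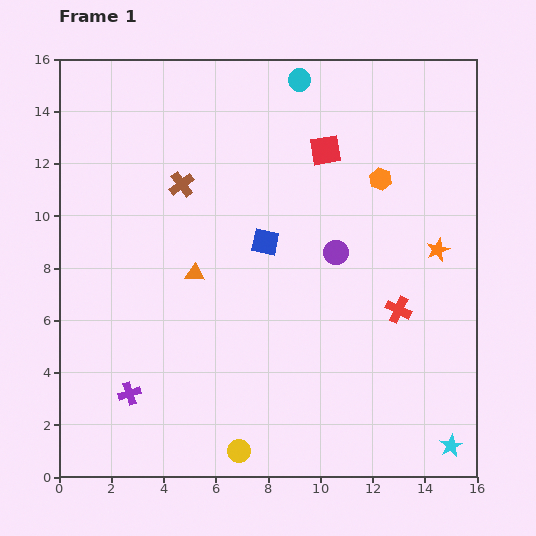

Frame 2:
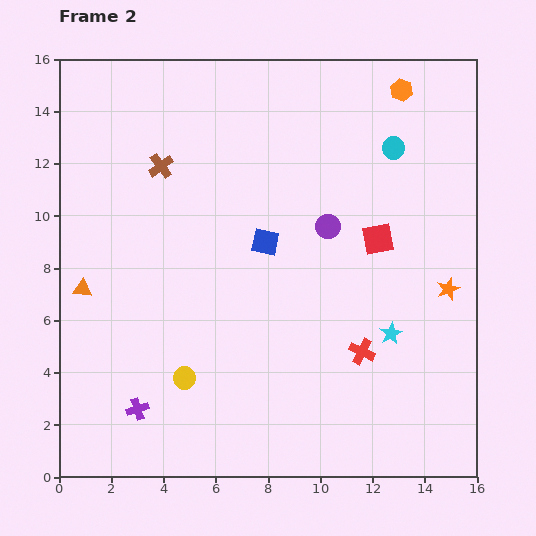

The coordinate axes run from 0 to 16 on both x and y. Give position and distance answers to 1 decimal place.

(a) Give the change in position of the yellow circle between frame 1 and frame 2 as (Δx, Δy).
(-2.1, 2.8)

The yellow circle was at (6.9, 1.0) in frame 1 and (4.8, 3.8) in frame 2.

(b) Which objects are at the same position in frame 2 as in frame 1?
the blue square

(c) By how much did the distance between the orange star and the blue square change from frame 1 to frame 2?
+0.6

Distance in frame 1: 6.6. Distance in frame 2: 7.2.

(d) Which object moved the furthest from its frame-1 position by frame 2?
the cyan star

(moved 4.9; next 4.4)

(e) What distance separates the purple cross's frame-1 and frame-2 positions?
0.7

The purple cross moved from (2.7, 3.2) to (3.0, 2.6), a distance of √(0.3² + 0.6²) ≈ 0.7.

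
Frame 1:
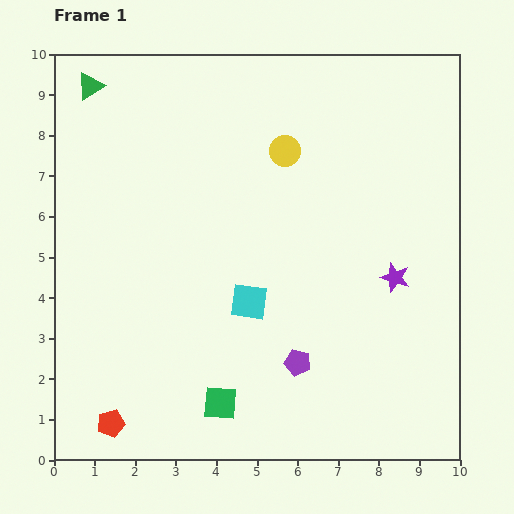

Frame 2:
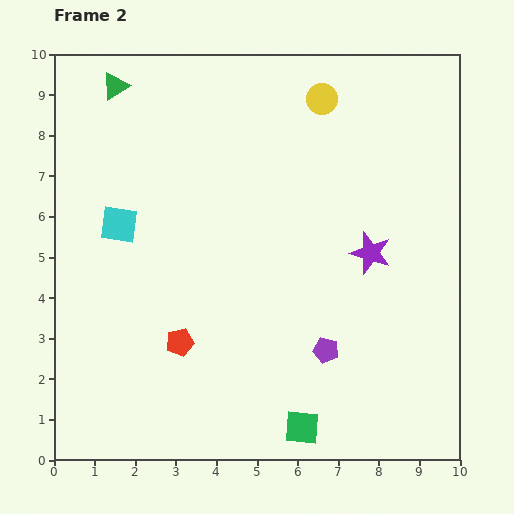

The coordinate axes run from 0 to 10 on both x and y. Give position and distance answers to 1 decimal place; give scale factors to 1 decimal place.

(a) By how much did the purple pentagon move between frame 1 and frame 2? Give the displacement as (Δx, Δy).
(0.7, 0.3)

The purple pentagon was at (6.0, 2.4) in frame 1 and (6.7, 2.7) in frame 2.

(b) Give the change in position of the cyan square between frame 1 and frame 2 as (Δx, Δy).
(-3.2, 1.9)

The cyan square was at (4.8, 3.9) in frame 1 and (1.6, 5.8) in frame 2.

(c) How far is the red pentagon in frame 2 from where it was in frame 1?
2.6

The red pentagon moved from (1.4, 0.9) to (3.1, 2.9), a distance of √(1.7² + 2.0²) ≈ 2.6.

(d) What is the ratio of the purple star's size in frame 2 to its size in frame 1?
1.4×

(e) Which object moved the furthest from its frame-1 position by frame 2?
the cyan square

(moved 3.7; next 2.6)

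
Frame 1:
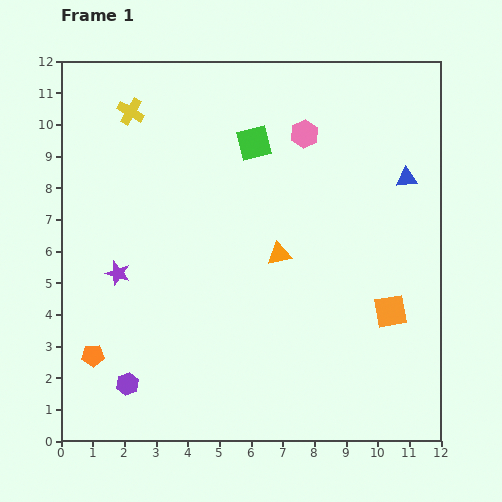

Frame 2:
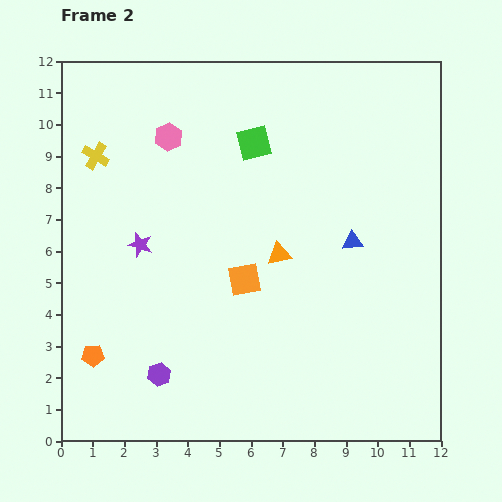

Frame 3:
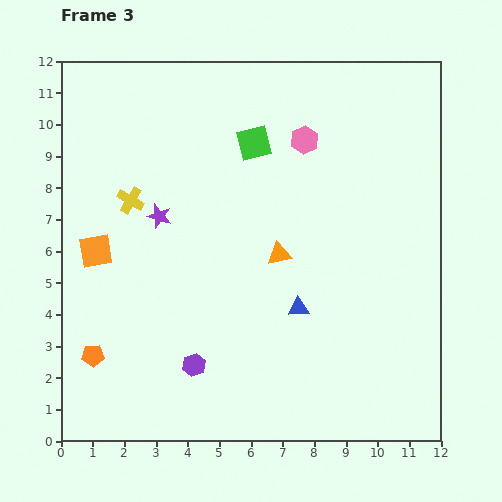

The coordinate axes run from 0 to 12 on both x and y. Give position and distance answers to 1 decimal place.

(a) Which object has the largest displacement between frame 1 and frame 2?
the orange square

(moved 4.7; next 4.3)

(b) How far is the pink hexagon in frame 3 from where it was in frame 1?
0.2

The pink hexagon moved from (7.7, 9.7) to (7.7, 9.5), a distance of √(0.0² + 0.2²) ≈ 0.2.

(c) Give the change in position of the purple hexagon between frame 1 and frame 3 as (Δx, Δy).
(2.1, 0.6)

The purple hexagon was at (2.1, 1.8) in frame 1 and (4.2, 2.4) in frame 3.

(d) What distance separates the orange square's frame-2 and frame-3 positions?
4.8

The orange square moved from (5.8, 5.1) to (1.1, 6.0), a distance of √(4.7² + 0.9²) ≈ 4.8.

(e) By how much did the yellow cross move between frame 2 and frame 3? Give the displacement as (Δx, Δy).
(1.1, -1.4)

The yellow cross was at (1.1, 9.0) in frame 2 and (2.2, 7.6) in frame 3.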